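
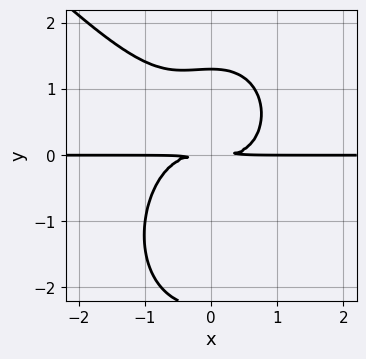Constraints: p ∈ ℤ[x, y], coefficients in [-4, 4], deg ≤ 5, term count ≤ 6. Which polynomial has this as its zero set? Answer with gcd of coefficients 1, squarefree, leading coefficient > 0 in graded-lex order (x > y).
2*x^3*y + x^2*y^2 + y^4 + y^3 - 3*y^2

1. Degree: the shape is more complex than any degree-3 curve, so deg p = 4.
2. From the visible intercepts: every point of the x-axis in the box is on the curve.
3. Solving for integer coefficients yields p as stated.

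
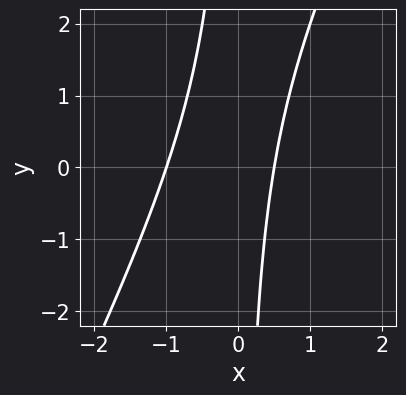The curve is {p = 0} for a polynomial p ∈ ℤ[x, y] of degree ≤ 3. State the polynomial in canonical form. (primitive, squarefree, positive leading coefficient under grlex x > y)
2*x^2 - x*y + x - 1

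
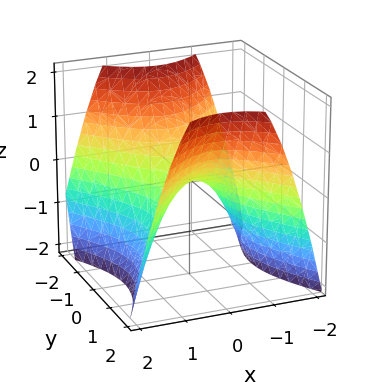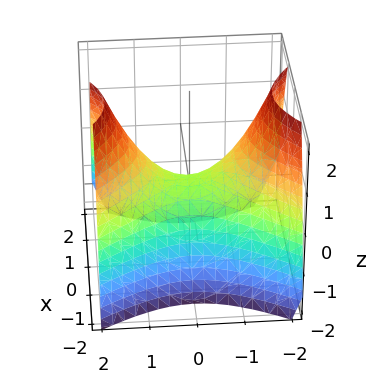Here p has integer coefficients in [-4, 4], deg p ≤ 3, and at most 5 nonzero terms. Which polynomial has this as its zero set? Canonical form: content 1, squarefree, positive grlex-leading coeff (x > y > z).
First, deg p = 2. A saddle surface; a quadric.
Then, symmetries: it's symmetric under x → −x, forcing even powers of x; it's symmetric under y → −y, forcing even powers of y.
Next, checking where it meets the axes: it crosses the x-axis at the gridline x = 0; one z-axis crossing is at z = 0.
Finally, together with the visible shape, these determine p as stated.

3*x^2 - 2*y^2 + 3*z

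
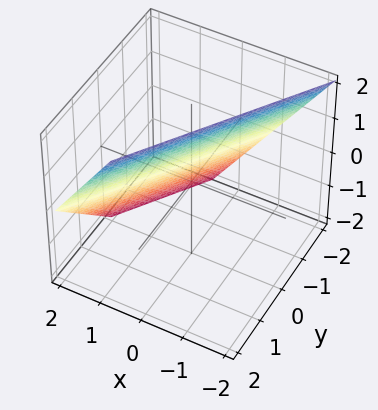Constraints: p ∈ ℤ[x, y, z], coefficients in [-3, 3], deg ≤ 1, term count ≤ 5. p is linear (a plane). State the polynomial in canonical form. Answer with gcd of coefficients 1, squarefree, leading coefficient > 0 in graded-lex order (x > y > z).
3*x - 2*y + 2*z - 2

First, the degree is 1 — every cross-section is a straight line — this is a plane.
Next, from the visible intercepts: it meets the y-axis at y = -1 (among the integer gridlines); one z-axis crossing is at z = 1.
Finally, fitting integer coefficients to these (and the overall shape) gives p.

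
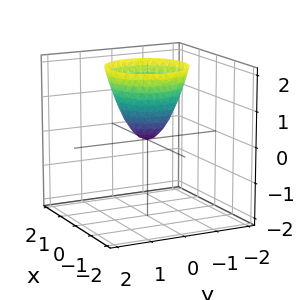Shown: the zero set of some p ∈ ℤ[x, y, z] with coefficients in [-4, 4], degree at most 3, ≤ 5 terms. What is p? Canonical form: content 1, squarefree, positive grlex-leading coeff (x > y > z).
3*x^2 + 3*y^2 - 2*z

(a) The degree is 2 — a paraboloid; a quadric.
(b) By symmetry, the surface is invariant under rotation about z: p = q(x² + y², z).
(c) Against the integer gridlines: it meets the y-axis at y = 0 (among the integer gridlines); one z-axis crossing is at z = 0.
(d) Assembling these constraints gives the stated polynomial.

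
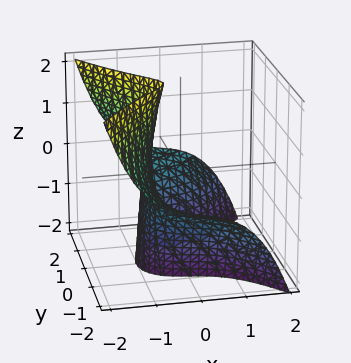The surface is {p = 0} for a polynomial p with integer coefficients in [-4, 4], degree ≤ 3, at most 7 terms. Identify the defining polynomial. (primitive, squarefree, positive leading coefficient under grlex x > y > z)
3*x^3 + 3*y^2*z + 2*x - z + 3

1. deg p = 3. A generic line meets the surface in up to 3 points.
2. Observable constraints: the surface avoids every integer z-axis point in the box; no y-intercept at any integer in the box.
3. Fitting integer coefficients to these (and the overall shape) gives p.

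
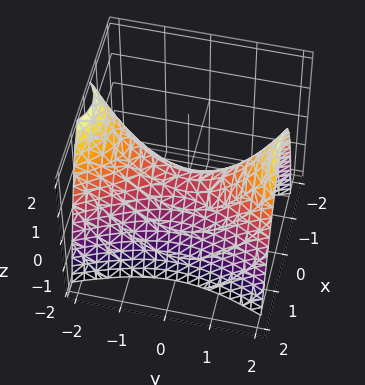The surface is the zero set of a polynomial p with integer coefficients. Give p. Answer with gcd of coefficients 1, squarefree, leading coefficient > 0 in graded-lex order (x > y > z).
3*x^2 - y^2 + 2*z

1. Degree: a hyperbolic paraboloid; a quadric, so deg p = 2.
2. Symmetries: it's symmetric under x → −x, forcing even powers of x; mirror symmetry y ↦ −y ⇒ only even powers of y.
3. Reading off the gridlines: it crosses the z-axis at the gridline z = 0; it meets the y-axis at y = 0 (among the integer gridlines).
4. Solving for integer coefficients yields p as stated.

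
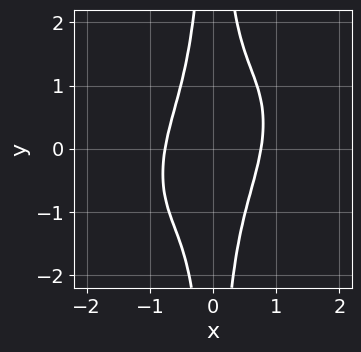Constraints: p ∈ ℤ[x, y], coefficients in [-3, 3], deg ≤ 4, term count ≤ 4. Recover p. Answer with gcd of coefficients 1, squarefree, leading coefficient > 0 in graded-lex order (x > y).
3*x^4 - 2*x^3*y + 2*x^2*y^2 - 1

First, degree: the shape is more complex than any degree-3 curve, so deg p = 4.
Then, checking where it meets the axes: no y-intercept at any integer in the box.
Finally, the integer polynomial consistent with all of this is the stated p.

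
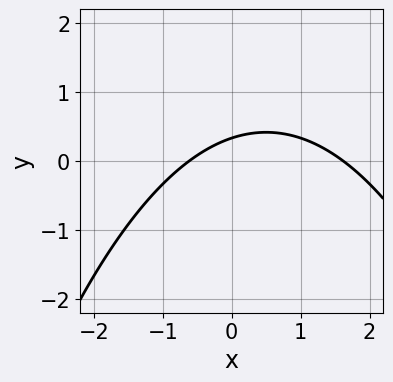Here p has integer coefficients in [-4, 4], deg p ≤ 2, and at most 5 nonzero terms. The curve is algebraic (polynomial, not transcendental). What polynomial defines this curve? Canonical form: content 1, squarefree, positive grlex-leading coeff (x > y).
x^2 - x + 3*y - 1

1. The degree is 2 — the shape is more complex than any degree-1 curve.
2. The integer polynomial consistent with all of this is the stated p.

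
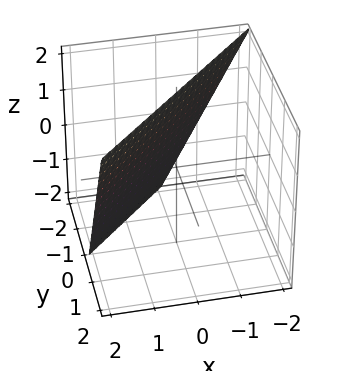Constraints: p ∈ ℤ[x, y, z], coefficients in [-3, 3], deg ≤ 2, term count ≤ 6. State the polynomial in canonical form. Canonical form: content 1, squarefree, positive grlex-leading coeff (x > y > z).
2*x - 2*y + z - 2

1. Degree: the surface is flat (a plane), so deg p = 1.
2. Against the integer gridlines: it crosses the y-axis at the gridline y = -1; one x-axis crossing is at x = 1; it crosses the z-axis at the gridline z = 2.
3. Matching integer coefficients to the picture gives p.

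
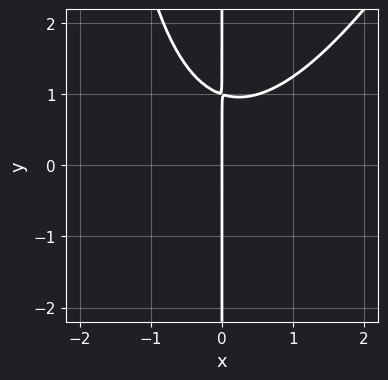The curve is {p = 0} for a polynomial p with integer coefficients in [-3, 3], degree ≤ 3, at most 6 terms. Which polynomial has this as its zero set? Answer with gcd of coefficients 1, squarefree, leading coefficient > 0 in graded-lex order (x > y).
The degree is 3 — the shape is more complex than any degree-2 curve.
Reading off the gridlines: one x-axis crossing is at x = 0; every point of the y-axis in the box is on the curve.
These observations pin down the coefficients.

2*x^3 - x^2*y - 3*x*y + 3*x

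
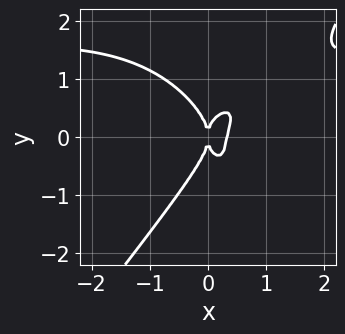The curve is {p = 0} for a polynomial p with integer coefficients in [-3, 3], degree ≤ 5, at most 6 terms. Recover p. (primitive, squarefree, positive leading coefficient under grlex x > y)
2*x^3*y - y^4 - 3*x^3 + x^2

The degree is 4 — no degree-3 curve has this shape.
Checking where it meets the axes: one x-axis crossing is at x = 0; it crosses the y-axis at the gridline y = 0.
These observations pin down the coefficients.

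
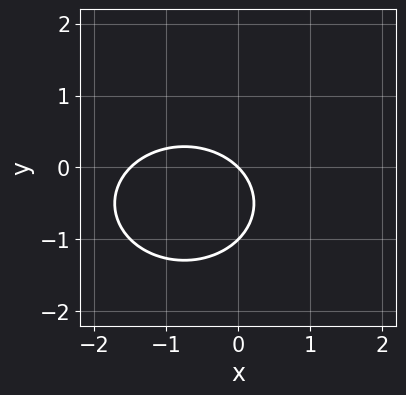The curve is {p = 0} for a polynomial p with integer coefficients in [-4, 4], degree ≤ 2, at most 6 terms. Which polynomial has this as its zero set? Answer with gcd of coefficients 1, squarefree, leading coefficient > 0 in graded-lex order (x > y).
2*x^2 + 3*y^2 + 3*x + 3*y

(a) deg p = 2.
(b) Checking where it meets the axes: among the integer gridlines, it crosses the y-axis at y ∈ {-1, 0}; it crosses the x-axis at the gridline x = 0.
(c) Fitting integer coefficients to these (and the overall shape) gives p.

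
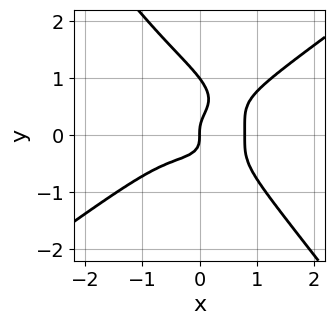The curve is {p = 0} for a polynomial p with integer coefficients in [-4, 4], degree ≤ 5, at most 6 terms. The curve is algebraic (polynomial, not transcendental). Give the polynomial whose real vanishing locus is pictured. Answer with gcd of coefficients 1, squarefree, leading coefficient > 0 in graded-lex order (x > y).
2*x^4 - 3*x*y^3 - 3*y^4 + 3*y^3 - x

First, degree: a generic line meets the curve in up to 4 points, so deg p = 4.
Next, reading off the gridlines: the y-axis gridline crossings are at y ∈ {0, 1}; one x-axis crossing is at x = 0.
Finally, solving for integer coefficients yields p as stated.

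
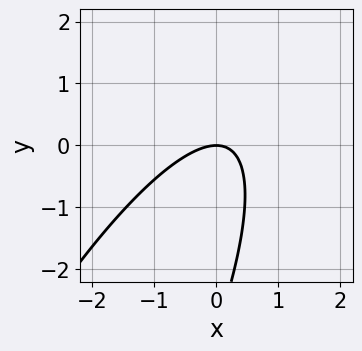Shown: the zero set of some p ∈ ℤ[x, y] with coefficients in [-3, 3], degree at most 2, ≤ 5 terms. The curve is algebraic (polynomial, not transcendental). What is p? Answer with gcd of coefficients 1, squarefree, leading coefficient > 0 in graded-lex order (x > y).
(a) deg p = 2.
(b) From the axis intercepts and sections: one y-axis crossing is at y = 0; it meets the x-axis at x = 0 (among the integer gridlines).
(c) Together with the visible shape, these determine p as stated.

3*x^2 - 3*x*y + y^2 + 3*y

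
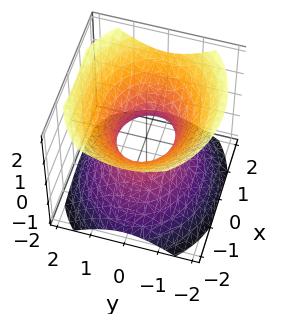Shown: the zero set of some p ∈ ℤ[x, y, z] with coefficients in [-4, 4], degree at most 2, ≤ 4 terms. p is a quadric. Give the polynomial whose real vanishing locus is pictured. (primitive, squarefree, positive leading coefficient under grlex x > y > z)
2*x^2 + 3*y^2 - 3*z^2 - 2

1. deg p = 2. An hourglass — one-sheet hyperboloid; a quadric.
2. Symmetries: mirror symmetry z ↦ −z ⇒ only even powers of z; mirror symmetry y ↦ −y ⇒ only even powers of y; it's symmetric under x → −x, forcing even powers of x.
3. From the axis intercepts and sections: the x-axis gridline crossings are at x ∈ {-1, 1}; it misses every integer gridline on the z-axis.
4. Assembling these constraints gives the stated polynomial.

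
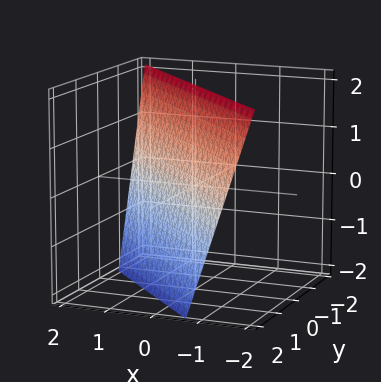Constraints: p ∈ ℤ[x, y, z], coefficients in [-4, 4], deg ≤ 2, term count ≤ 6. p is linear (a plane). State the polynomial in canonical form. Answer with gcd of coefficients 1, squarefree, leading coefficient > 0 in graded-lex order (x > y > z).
3*x + 3*y + z - 2

(a) The degree is 1 — the surface is flat (a plane).
(b) Reading off the gridlines: one z-axis crossing is at z = 2.
(c) The integer polynomial consistent with all of this is the stated p.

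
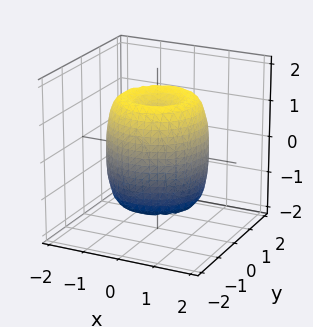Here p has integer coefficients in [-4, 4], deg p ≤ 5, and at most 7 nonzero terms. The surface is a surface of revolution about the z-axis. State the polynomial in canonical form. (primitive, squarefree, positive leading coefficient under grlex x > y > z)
2*x^4 + 4*x^2*y^2 + 2*y^4 - 3*x^2 - 3*y^2 + z^2 - 1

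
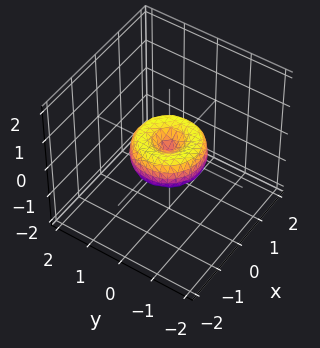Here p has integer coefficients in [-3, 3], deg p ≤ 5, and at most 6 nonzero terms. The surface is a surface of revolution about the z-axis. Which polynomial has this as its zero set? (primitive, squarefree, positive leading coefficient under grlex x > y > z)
x^4 + 2*x^2*y^2 + y^4 - x^2 - y^2 + z^2

1. Degree: the shape is more complex than any degree-3 surface, so deg p = 4.
2. Symmetries: every cross-section ⟂ z is a circle, so x, y appear only via x² + y².
3. Against the integer gridlines: one z-axis crossing is at z = 0; among the integer gridlines, it crosses the y-axis at y ∈ {-1, 0, 1}; a circular section at z = 0 has radius exactly 1.
4. These observations pin down the coefficients. Check: (1, 0, 0) on the x-axis lies on the surface, and p(1, 0, 0) = 0. ✓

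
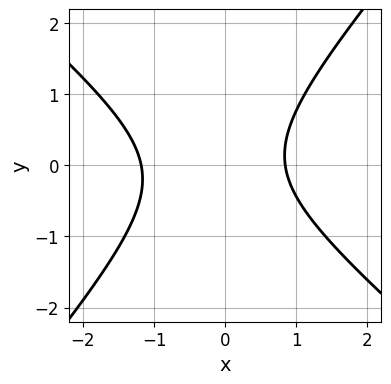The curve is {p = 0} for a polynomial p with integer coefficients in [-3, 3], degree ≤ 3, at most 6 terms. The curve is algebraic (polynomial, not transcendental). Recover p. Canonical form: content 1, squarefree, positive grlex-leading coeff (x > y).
3*x^2 + x*y - 3*y^2 + x - 3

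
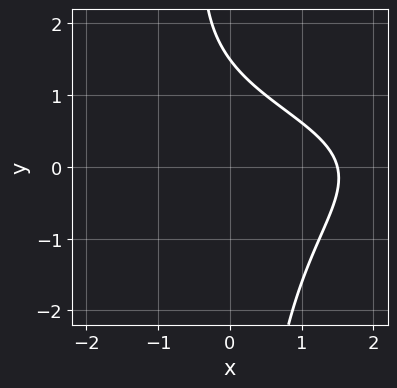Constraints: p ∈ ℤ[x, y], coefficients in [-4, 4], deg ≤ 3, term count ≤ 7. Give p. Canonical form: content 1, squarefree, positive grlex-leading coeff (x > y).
First, deg p = 3.
Finally, putting this together gives p.

x*y^2 - x*y + 2*x + 2*y - 3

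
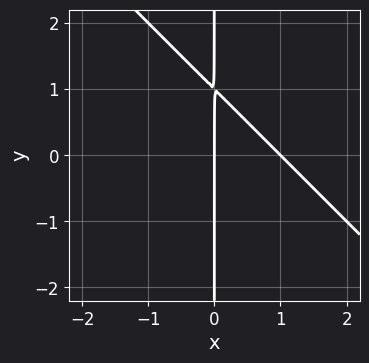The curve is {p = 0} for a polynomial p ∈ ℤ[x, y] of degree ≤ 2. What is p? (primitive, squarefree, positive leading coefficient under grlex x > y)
x^2 + x*y - x

1. deg p = 2. No degree-1 curve has this shape.
2. Checking where it meets the axes: the visible y-axis segment lies entirely on the curve; among the integer gridlines, it crosses the x-axis at x ∈ {0, 1}.
3. The integer polynomial consistent with all of this is the stated p.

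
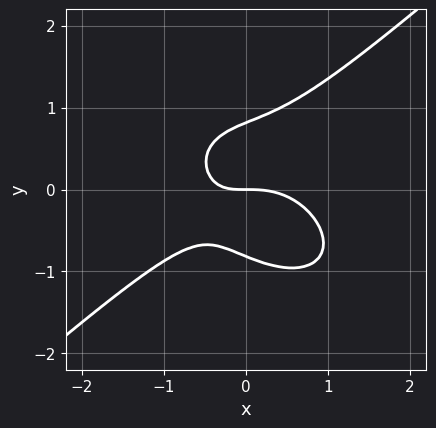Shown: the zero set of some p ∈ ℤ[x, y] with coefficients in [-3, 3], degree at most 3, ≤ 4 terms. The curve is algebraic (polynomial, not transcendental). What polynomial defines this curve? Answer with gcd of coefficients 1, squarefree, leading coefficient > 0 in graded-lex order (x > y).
2*x^3 - 3*y^3 + 2*x*y + 2*y

1. deg p = 3.
2. Observable constraints: one x-axis crossing is at x = 0; it crosses the y-axis at the gridline y = 0.
3. Solving for integer coefficients yields p as stated.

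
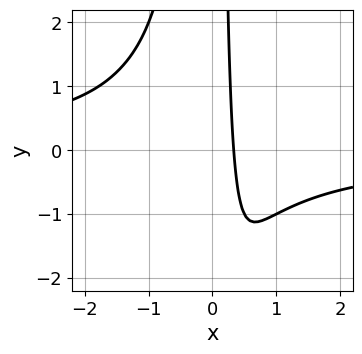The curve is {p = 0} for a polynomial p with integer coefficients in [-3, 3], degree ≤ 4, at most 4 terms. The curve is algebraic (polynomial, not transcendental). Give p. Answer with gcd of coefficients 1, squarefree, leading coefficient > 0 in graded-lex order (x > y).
2*x^2*y + 3*x - 1

Degree: a generic line meets the curve in up to 3 points, so deg p = 3.
Against the integer gridlines: the curve avoids every integer y-axis point in the box.
Assembling these constraints gives the stated polynomial.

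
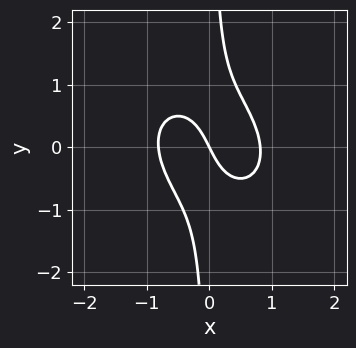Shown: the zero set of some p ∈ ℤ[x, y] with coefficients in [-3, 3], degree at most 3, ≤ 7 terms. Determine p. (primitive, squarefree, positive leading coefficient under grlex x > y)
3*x^3 + 2*x^2*y + 3*x*y^2 - 2*x - y

(a) The degree is 3 — no degree-2 curve has this shape.
(b) From the axis intercepts and sections: one y-axis crossing is at y = 0; it crosses the x-axis at the gridline x = 0.
(c) Putting this together gives p.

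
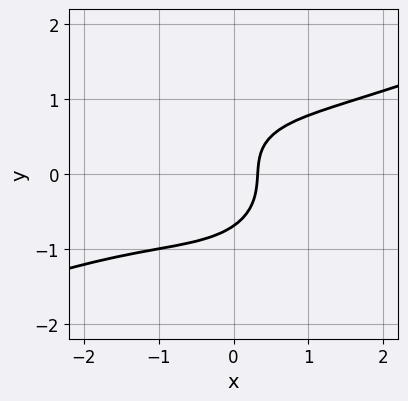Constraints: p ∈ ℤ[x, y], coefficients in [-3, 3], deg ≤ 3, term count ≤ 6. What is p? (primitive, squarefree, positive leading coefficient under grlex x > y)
First, deg p = 3. A generic line meets the curve in up to 3 points.
Finally, the integer polynomial consistent with all of this is the stated p.

x^3 - 2*x^2*y - 3*y^3 + 3*x - 1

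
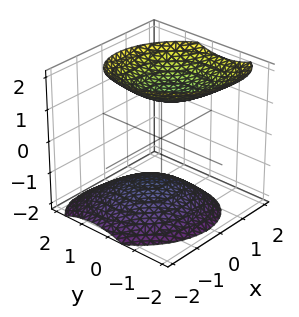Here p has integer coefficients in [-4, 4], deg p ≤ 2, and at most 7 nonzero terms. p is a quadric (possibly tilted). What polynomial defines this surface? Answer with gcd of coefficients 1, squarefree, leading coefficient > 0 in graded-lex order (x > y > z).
(a) I count 2 distinct pieces. They look like related sheets of one shape, so recover p as a whole.
(b) The degree is 2 — a generic line meets the surface in up to 2 points.
(c) From the axis intercepts and sections: no y-intercept at any integer in the box; the surface avoids every integer x-axis point in the box.
(d) Putting this together gives p.

2*x^2 + x*y - x*z + 2*y^2 - 2*z^2 + 3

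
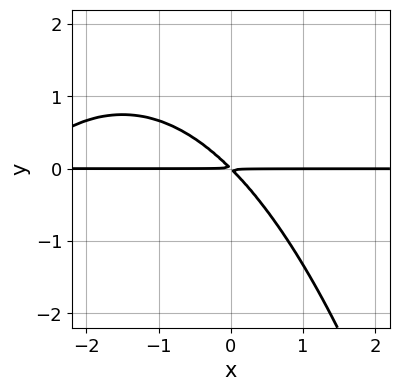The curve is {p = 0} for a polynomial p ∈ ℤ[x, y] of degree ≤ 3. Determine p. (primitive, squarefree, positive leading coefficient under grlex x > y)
x^2*y + 3*x*y + 3*y^2

First, deg p = 3. The shape is more complex than any degree-2 curve.
Next, from the visible intercepts: the visible x-axis segment lies entirely on the curve.
Finally, assembling these constraints gives the stated polynomial.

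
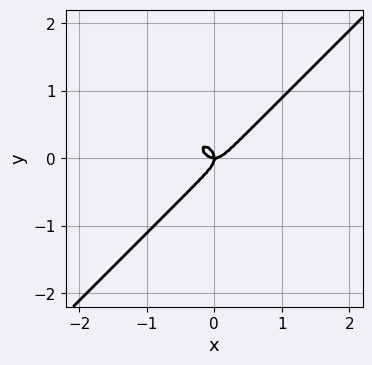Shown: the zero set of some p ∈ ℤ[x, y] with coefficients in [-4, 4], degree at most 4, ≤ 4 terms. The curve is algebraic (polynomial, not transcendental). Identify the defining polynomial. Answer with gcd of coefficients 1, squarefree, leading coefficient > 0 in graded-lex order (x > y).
First, degree: a generic line meets the curve in up to 3 points, so deg p = 3.
Next, from the visible intercepts: it meets the x-axis at x = 0 (among the integer gridlines); it crosses the y-axis at the gridline y = 0.
Finally, together with the visible shape, these determine p as stated.

3*x^3 - 3*y^3 - x*y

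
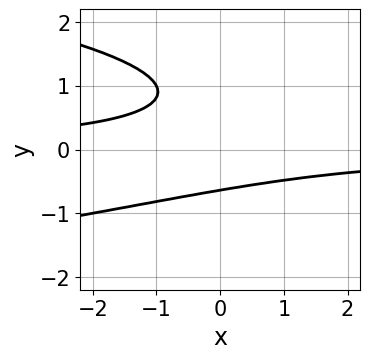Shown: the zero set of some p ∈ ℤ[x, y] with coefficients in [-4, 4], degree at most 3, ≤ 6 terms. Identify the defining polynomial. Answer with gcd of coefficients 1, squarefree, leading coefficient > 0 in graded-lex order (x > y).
3*y^3 + 2*x*y - 3*y^2 + 2

Degree: the shape is more complex than any degree-2 curve, so deg p = 3.
Against the integer gridlines: the curve avoids every integer x-axis point in the box.
These observations pin down the coefficients.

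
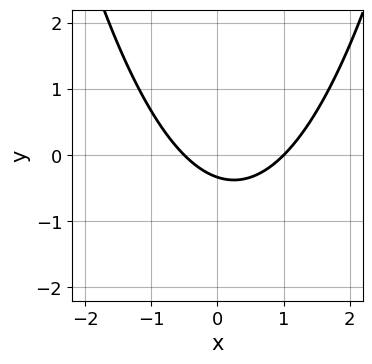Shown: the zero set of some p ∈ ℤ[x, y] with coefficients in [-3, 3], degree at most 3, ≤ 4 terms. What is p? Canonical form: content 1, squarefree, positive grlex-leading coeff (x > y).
The degree is 2 — the shape is more complex than any degree-1 curve.
From the axis intercepts and sections: one x-axis crossing is at x = 1.
Assembling these constraints gives the stated polynomial.

2*x^2 - x - 3*y - 1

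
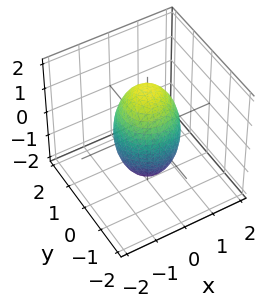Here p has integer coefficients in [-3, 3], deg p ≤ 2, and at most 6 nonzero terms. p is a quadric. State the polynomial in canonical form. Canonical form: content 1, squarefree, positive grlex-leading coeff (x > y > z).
(a) The degree is 2 — bounded and convex; a quadric.
(b) Symmetry: every cross-section ⟂ z is a circle, so x, y appear only via x² + y²; it's symmetric under z → −z, forcing even powers of z.
(c) Reading off the gridlines: a circular section at z = 1 has radius between 0 and 1; the y-axis gridline crossings are at y ∈ {-1, 1}; the x-axis gridline crossings are at x ∈ {-1, 1}.
(d) Together with the visible shape, these determine p as stated.

3*x^2 + 3*y^2 + z^2 - 3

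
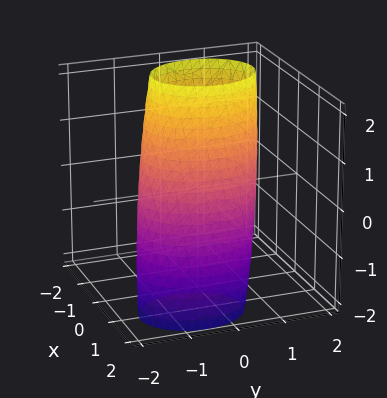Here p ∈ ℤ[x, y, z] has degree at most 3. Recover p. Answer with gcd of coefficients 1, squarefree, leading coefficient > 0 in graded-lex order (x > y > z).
1. The degree is 2 — no degree-1 surface has this shape.
2. From the axis intercepts and sections: the x-axis gridline crossings are at x ∈ {-1, 1}.
3. Assembling these constraints gives the stated polynomial.

3*x^2 + 3*x*z + 2*y^2 - y*z + z^2 - 3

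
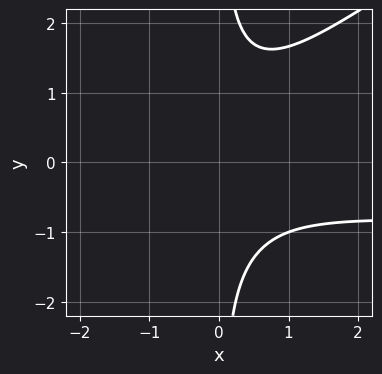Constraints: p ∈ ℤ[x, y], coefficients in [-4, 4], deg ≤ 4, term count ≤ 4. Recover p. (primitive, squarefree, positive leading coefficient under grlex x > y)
2*x^2*y - 3*x*y^2 + 2*x^2 + 3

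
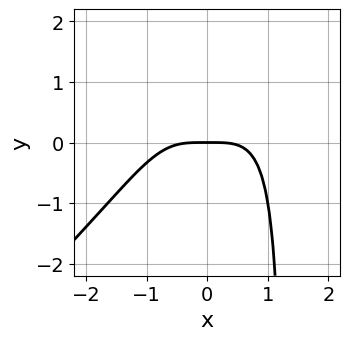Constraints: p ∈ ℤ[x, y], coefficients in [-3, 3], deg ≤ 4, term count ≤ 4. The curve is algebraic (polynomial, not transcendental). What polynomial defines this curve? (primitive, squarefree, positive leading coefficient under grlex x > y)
(a) The degree is 4 — no degree-3 curve has this shape.
(b) Reading off the gridlines: it crosses the y-axis at the gridline y = 0; it crosses the x-axis at the gridline x = 0.
(c) Putting this together gives p.

2*x^4 - 2*x^3*y + x^2*y + 3*y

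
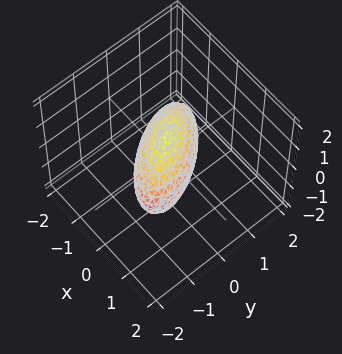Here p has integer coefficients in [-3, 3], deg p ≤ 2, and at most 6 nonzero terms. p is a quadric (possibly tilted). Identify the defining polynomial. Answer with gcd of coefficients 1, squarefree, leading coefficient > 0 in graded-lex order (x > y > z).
3*x^2 + 3*x*y + 2*y^2 + 2*z^2 - 2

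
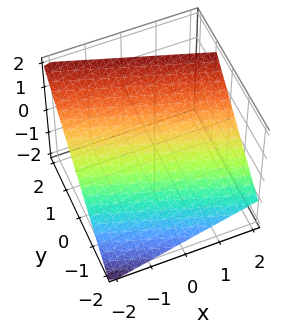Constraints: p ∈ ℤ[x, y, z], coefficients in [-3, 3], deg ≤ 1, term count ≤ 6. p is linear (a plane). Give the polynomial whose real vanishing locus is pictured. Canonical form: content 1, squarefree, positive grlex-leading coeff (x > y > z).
(a) Degree: every cross-section is a straight line — this is a plane, so deg p = 1.
(b) Observable constraints: it meets the x-axis at x = -2 (among the integer gridlines).
(c) Assembling these constraints gives the stated polynomial.

x + 3*y - 3*z + 2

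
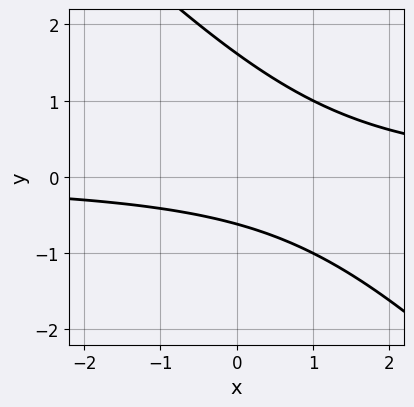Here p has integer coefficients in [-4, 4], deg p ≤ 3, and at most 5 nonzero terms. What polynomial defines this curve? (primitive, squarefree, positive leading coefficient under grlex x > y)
First, the degree is 2 — a generic line meets the curve in up to 2 points.
Then, against the integer gridlines: it misses every integer gridline on the x-axis.
Finally, matching integer coefficients to the picture gives p.

x*y + y^2 - y - 1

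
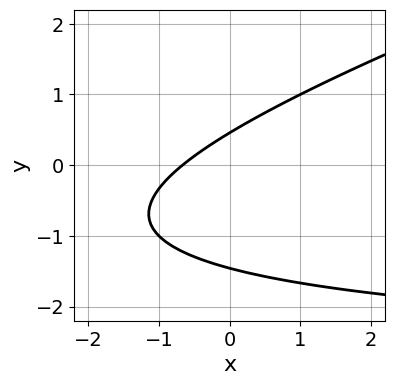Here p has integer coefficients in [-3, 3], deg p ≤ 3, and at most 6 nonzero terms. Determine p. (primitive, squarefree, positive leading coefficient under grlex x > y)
x*y - 3*y^2 + 3*x - 3*y + 2

1. Degree: no degree-1 curve has this shape, so deg p = 2.
2. Solving for integer coefficients yields p as stated.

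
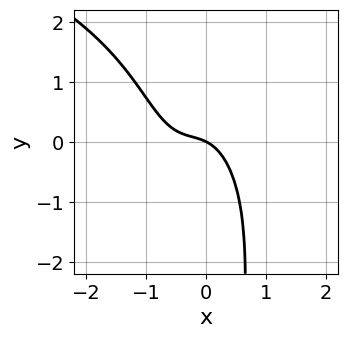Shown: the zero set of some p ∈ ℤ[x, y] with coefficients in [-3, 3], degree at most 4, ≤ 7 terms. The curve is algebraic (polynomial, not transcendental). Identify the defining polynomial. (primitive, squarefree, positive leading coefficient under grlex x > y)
x^2*y^2 + 3*x^3 + 2*x^2 + x + 2*y

(a) The degree is 4 — a generic line meets the curve in up to 4 points.
(b) Observable constraints: it crosses the y-axis at the gridline y = 0; it meets the x-axis at x = 0 (among the integer gridlines).
(c) Together with the visible shape, these determine p as stated.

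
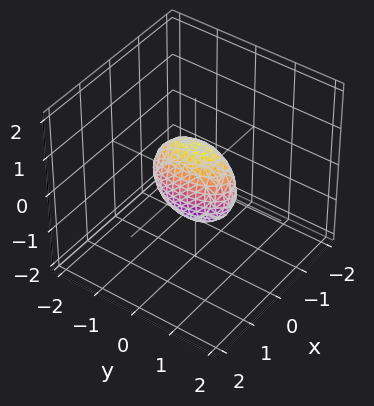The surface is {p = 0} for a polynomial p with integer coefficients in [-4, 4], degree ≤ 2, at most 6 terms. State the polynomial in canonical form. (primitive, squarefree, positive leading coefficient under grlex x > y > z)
3*x^2 + y^2 + z^2 - 1

First, the degree is 2 — bounded and convex; a quadric.
Next, symmetries: mirror symmetry z ↦ −z ⇒ only even powers of z; it's symmetric under y → −y, forcing even powers of y; mirror symmetry x ↦ −x ⇒ only even powers of x.
Next, checking where it meets the axes: the y-axis gridline crossings are at y ∈ {-1, 1}; the z-axis gridline crossings are at z ∈ {-1, 1}.
Finally, fitting integer coefficients to these (and the overall shape) gives p.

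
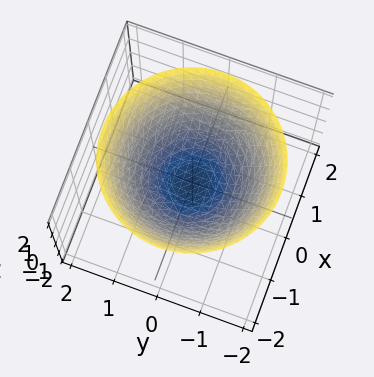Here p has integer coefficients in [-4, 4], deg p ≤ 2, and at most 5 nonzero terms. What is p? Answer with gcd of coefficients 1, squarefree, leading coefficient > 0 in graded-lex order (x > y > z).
2*x^2 + 2*y^2 - 3*z - 1

(a) Degree: the shape is more complex than any degree-1 surface, so deg p = 2.
(b) Symmetry: the surface is invariant under rotation about z: p = q(x² + y², z).
(c) From the axis intercepts and sections: a circular section at z = 0 has radius between 0 and 1.
(d) Solving for integer coefficients yields p as stated.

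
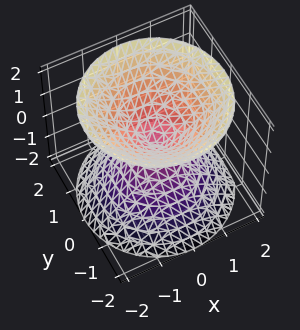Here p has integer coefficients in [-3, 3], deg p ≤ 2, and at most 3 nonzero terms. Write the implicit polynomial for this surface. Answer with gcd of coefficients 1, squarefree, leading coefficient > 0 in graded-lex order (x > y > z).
I count 2 distinct pieces.
The degree is 2 — two nappes meeting at a single point; a quadric.
Symmetries: rotational symmetry about the z-axis ⇒ p depends on x, y only through x² + y²; mirror symmetry z ↦ −z ⇒ only even powers of z.
From the visible intercepts: it crosses the z-axis at the gridline z = 0; it crosses the y-axis at the gridline y = 0; a circular section at z = 1 has radius exactly 1.
Solving for integer coefficients yields p as stated.

x^2 + y^2 - z^2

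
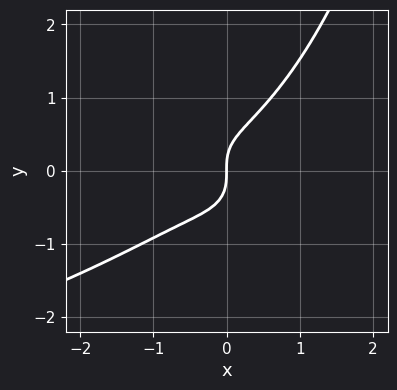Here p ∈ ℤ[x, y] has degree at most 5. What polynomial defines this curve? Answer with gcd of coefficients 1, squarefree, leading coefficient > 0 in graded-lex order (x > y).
2*x^2*y^2 + 3*x^3 - 3*y^3 + x^2 + 2*x

(a) Degree: the shape is more complex than any degree-3 curve, so deg p = 4.
(b) From the visible intercepts: it crosses the y-axis at the gridline y = 0; one x-axis crossing is at x = 0.
(c) The integer polynomial consistent with all of this is the stated p.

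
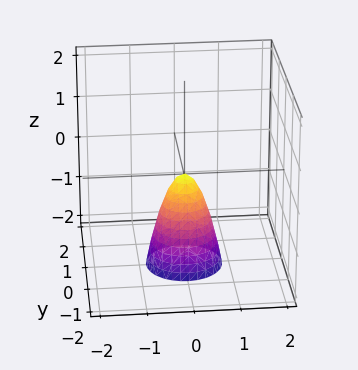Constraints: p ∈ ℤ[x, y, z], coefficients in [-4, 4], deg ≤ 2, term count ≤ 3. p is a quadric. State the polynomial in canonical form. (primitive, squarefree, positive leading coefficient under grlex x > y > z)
(a) Degree: a paraboloid; a quadric, so deg p = 2.
(b) Symmetries: rotational symmetry about the z-axis ⇒ p depends on x, y only through x² + y².
(c) Against the integer gridlines: it crosses the y-axis at the gridline y = 0; a circular section at z = -1 has radius between 0 and 1; it meets the z-axis at z = 0 (among the integer gridlines); it meets the x-axis at x = 0 (among the integer gridlines).
(d) Putting this together gives p.

3*x^2 + 3*y^2 + z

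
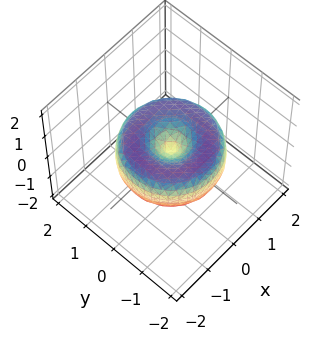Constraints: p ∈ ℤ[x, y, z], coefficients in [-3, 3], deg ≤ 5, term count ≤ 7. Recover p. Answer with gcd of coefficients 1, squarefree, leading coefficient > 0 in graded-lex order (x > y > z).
x^4 + 2*x^2*y^2 + y^4 - 2*x^2 - 2*y^2 + 2*z^2

First, deg p = 4.
Next, symmetries: every cross-section ⟂ z is a circle, so x, y appear only via x² + y².
Next, from the visible intercepts: it crosses the x-axis at the gridline x = 0; a circular section at z = 0 has radius between 1 and 2; it meets the y-axis at y = 0 (among the integer gridlines); it crosses the z-axis at the gridline z = 0.
Finally, the integer polynomial consistent with all of this is the stated p.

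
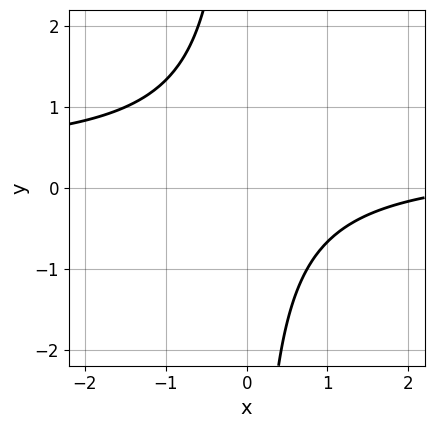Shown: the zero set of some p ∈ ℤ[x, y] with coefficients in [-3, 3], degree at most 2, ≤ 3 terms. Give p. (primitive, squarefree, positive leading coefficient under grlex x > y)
3*x*y - x + 3

deg p = 2. No degree-1 curve has this shape.
Against the integer gridlines: it misses every integer gridline on the x-axis; it misses every integer gridline on the y-axis.
These observations pin down the coefficients.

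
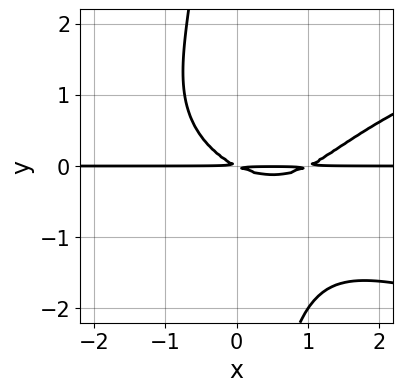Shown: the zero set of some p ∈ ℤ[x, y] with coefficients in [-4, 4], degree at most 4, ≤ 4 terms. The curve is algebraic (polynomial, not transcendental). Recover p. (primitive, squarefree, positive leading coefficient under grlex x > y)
First, the degree is 4 — no degree-3 curve has this shape.
Next, from the axis intercepts and sections: every point of the x-axis in the box is on the curve.
Finally, matching integer coefficients to the picture gives p.

x*y^3 - x^2*y + x*y + 2*y^2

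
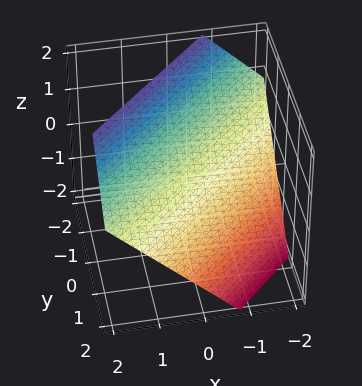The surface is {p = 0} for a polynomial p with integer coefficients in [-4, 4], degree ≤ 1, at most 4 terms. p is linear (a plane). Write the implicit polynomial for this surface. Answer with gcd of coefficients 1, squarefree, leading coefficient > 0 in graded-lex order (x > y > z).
First, the degree is 1 — the surface is flat (a plane).
Finally, the integer polynomial consistent with all of this is the stated p.

3*x - 3*y - 3*z + 2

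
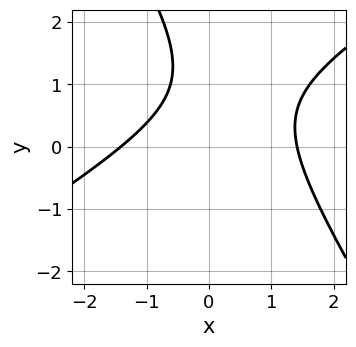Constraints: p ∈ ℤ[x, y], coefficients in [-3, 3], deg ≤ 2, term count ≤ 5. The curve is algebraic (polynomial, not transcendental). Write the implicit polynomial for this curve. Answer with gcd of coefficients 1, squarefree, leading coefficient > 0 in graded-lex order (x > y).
1. Degree: a generic line meets the curve in up to 2 points, so deg p = 2.
2. Against the integer gridlines: no y-intercept at any integer in the box.
3. Assembling these constraints gives the stated polynomial.

x^2 - x*y - y^2 + 2*y - 2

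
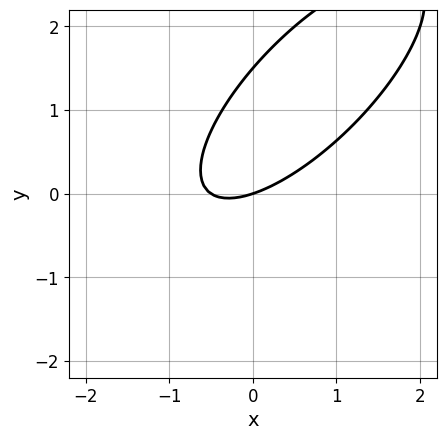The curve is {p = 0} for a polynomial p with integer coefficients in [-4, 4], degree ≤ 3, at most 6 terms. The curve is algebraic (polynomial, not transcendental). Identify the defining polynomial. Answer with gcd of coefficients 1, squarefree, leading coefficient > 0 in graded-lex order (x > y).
1. The degree is 2 — the shape is more complex than any degree-1 curve.
2. From the visible intercepts: it crosses the y-axis at the gridline y = 0; one x-axis crossing is at x = 0.
3. Matching integer coefficients to the picture gives p.

2*x^2 - 3*x*y + 2*y^2 + x - 3*y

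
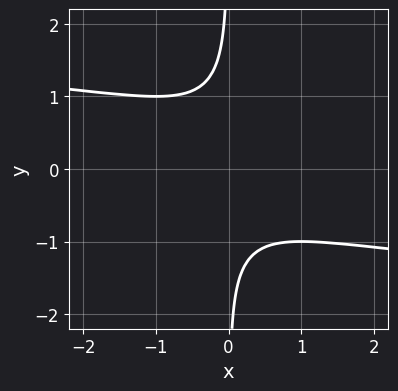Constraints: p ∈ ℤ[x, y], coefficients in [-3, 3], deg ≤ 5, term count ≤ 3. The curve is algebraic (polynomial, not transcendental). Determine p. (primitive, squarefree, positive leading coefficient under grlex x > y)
First, deg p = 4. A generic line meets the curve in up to 4 points.
Then, checking where it meets the axes: the curve avoids every integer y-axis point in the box; it misses every integer gridline on the x-axis.
Finally, these observations pin down the coefficients.

2*x*y^3 + x^2 + 1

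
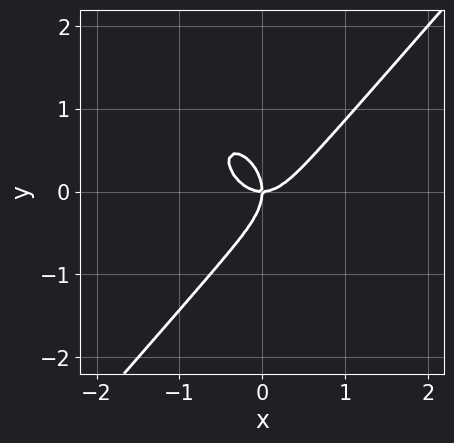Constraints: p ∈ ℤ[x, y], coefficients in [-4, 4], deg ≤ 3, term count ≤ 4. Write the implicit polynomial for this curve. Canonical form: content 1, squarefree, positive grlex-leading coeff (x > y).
3*x^3 - 2*y^3 - 2*x*y

1. The degree is 3 — no degree-2 curve has this shape.
2. Against the integer gridlines: it meets the x-axis at x = 0 (among the integer gridlines); it crosses the y-axis at the gridline y = 0.
3. Assembling these constraints gives the stated polynomial.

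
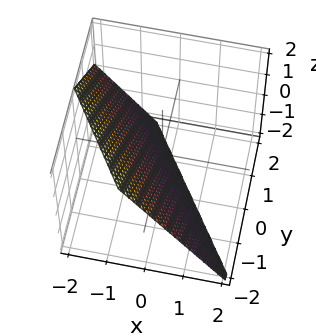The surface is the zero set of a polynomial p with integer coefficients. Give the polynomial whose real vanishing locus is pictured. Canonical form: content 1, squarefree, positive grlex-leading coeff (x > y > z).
3*x + 2*y + 2*z + 2

First, degree: every cross-section is a straight line — this is a plane, so deg p = 1.
Then, from the visible intercepts: it crosses the y-axis at the gridline y = -1; it meets the z-axis at z = -1 (among the integer gridlines).
Finally, matching integer coefficients to the picture gives p.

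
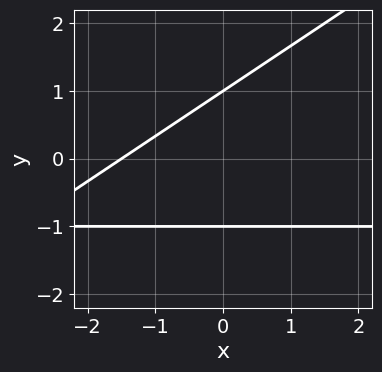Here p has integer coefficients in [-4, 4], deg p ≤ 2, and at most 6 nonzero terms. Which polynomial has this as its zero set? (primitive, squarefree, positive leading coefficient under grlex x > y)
2*x*y - 3*y^2 + 2*x + 3

1. Degree: no degree-1 curve has this shape, so deg p = 2.
2. From the visible intercepts: the y-axis gridline crossings are at y ∈ {-1, 1}.
3. Solving for integer coefficients yields p as stated.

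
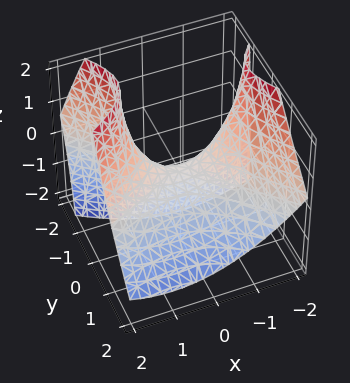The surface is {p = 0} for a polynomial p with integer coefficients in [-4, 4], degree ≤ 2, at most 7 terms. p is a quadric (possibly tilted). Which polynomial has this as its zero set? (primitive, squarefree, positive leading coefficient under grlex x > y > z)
x^2 - x*y - 2*y^2 - 2*y*z - 2*z

(a) The degree is 2 — the shape is more complex than any degree-1 surface.
(b) From the visible intercepts: one x-axis crossing is at x = 0; it crosses the z-axis at the gridline z = 0; one y-axis crossing is at y = 0.
(c) Fitting integer coefficients to these (and the overall shape) gives p.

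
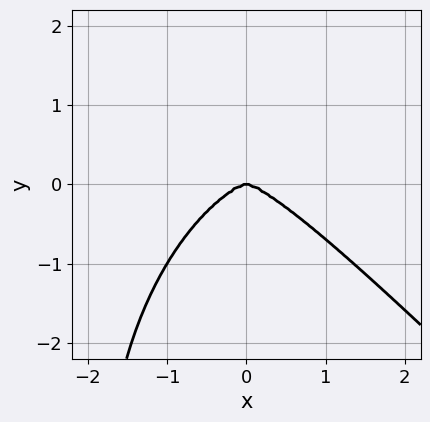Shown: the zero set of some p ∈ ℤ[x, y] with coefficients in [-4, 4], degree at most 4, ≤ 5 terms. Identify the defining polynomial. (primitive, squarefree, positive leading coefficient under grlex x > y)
First, degree: no degree-3 curve has this shape, so deg p = 4.
Next, from the axis intercepts and sections: one y-axis crossing is at y = 0; it crosses the x-axis at the gridline x = 0.
Finally, together with the visible shape, these determine p as stated.

x^4 + x*y^3 + 2*y^3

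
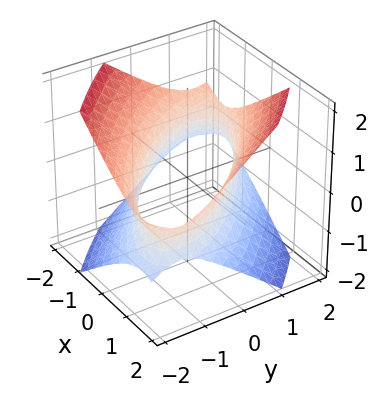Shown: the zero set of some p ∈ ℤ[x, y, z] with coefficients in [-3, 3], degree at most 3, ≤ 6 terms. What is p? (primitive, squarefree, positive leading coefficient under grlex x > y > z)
deg p = 2. No degree-1 surface has this shape.
From the axis intercepts and sections: the surface avoids every integer z-axis point in the box.
Putting this together gives p.

2*x^2 + 3*x*y + 2*y^2 - 3*z^2 - 3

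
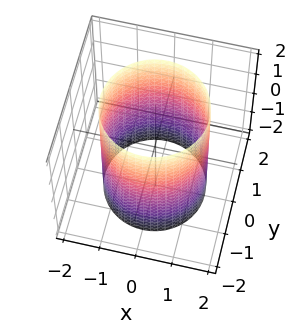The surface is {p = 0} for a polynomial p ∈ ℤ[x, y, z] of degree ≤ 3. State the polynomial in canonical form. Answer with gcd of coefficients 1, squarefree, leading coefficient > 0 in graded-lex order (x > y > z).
x^2 + y^2 - 2

(a) Degree: constant cross-section along one axis; a quadric, so deg p = 2.
(b) Symmetries: the z ↦ −z reflection is a symmetry, so z appears only in even powers; every cross-section ⟂ z is a circle, so x, y appear only via x² + y².
(c) From the axis intercepts and sections: the surface avoids every integer z-axis point in the box; a circular section at z = -1 has radius between 1 and 2.
(d) Assembling these constraints gives the stated polynomial.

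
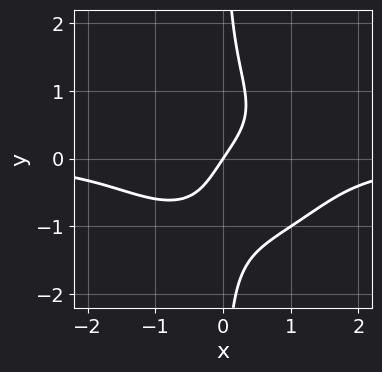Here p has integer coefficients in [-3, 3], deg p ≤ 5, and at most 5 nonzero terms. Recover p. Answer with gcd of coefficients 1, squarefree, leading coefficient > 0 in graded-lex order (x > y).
2*x^3*y + 3*x*y^3 + 3*x - 2*y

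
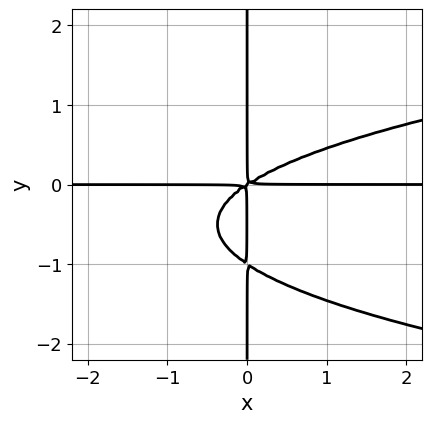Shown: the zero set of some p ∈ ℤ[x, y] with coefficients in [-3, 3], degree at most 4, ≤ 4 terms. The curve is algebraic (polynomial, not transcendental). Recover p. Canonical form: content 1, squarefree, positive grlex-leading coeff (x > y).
1. deg p = 4. No degree-3 curve has this shape.
2. Checking where it meets the axes: the visible y-axis segment lies entirely on the curve; every point of the x-axis in the box is on the curve.
3. Together with the visible shape, these determine p as stated.

3*x*y^3 - 2*x^2*y + 3*x*y^2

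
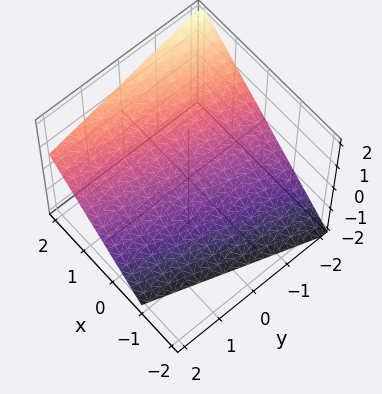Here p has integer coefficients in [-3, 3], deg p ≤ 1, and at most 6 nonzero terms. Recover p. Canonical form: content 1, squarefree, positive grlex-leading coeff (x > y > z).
The degree is 1 — the surface is flat (a plane).
From the visible intercepts: it crosses the y-axis at the gridline y = -2.
These observations pin down the coefficients.

3*x - y - 3*z - 2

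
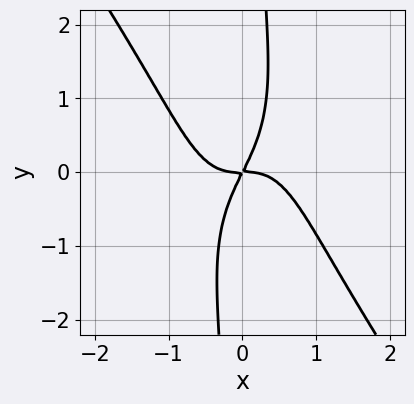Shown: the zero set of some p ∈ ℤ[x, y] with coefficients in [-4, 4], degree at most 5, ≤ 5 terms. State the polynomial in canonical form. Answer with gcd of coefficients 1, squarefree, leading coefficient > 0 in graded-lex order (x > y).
3*x^4 + x*y^3 + 2*x*y - y^2

(a) deg p = 4. The shape is more complex than any degree-3 curve.
(b) From the axis intercepts and sections: one y-axis crossing is at y = 0; it meets the x-axis at x = 0 (among the integer gridlines).
(c) Matching integer coefficients to the picture gives p.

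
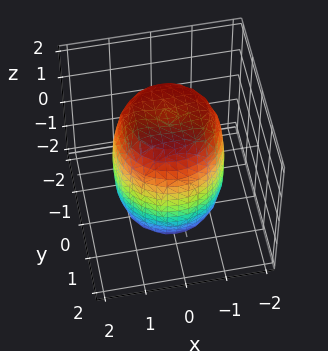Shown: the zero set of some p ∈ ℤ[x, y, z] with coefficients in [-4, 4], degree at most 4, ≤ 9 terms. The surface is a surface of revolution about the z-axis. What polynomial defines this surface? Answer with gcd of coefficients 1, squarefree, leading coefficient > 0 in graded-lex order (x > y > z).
1. deg p = 4. A generic line meets the surface in up to 4 points.
2. By symmetry, the z-axis is an axis of rotation, so x and y enter only as x² + y².
3. Against the integer gridlines: a circular section at z = 0 has radius between 1 and 2.
4. Fitting integer coefficients to these (and the overall shape) gives p.

2*x^4 + 4*x^2*y^2 + 2*y^4 - 2*x^2 - 2*y^2 + z^2 - 3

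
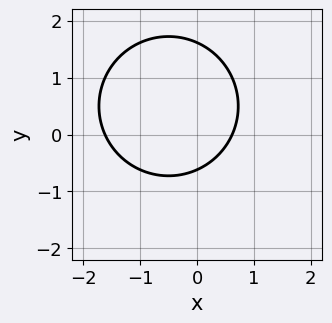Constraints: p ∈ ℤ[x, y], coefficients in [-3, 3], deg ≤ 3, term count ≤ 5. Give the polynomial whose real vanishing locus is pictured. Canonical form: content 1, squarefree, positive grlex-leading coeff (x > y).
1. The degree is 2 — no degree-1 curve has this shape.
2. Putting this together gives p.

x^2 + y^2 + x - y - 1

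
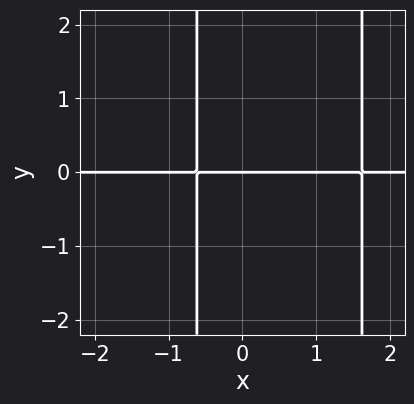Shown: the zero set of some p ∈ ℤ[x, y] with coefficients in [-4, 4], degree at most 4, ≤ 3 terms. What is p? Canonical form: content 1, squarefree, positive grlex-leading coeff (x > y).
x^2*y - x*y - y

(a) deg p = 3. No degree-2 curve has this shape.
(b) From the axis intercepts and sections: it crosses the y-axis at the gridline y = 0; every point of the x-axis in the box is on the curve.
(c) The integer polynomial consistent with all of this is the stated p.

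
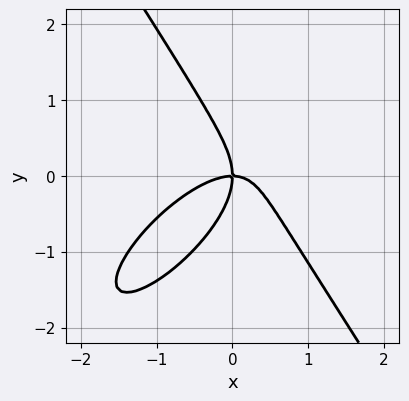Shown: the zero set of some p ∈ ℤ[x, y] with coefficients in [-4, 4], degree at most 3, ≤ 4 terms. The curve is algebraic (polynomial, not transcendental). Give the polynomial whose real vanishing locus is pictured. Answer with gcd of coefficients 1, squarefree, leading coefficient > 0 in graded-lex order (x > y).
Degree: the shape is more complex than any degree-2 curve, so deg p = 3.
Reading off the gridlines: one x-axis crossing is at x = 0; it crosses the y-axis at the gridline y = 0.
The integer polynomial consistent with all of this is the stated p.

3*x^3 - 3*x^2*y + 2*y^3 + 3*x*y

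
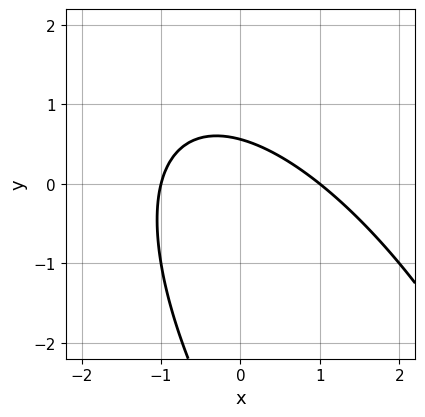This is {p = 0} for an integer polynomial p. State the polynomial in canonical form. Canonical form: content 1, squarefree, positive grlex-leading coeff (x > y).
2*x^2 + 2*x*y + y^2 + 3*y - 2

1. The degree is 2 — a generic line meets the curve in up to 2 points.
2. Observable constraints: the x-axis gridline crossings are at x ∈ {-1, 1}.
3. These observations pin down the coefficients.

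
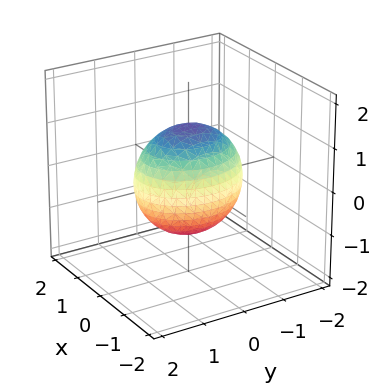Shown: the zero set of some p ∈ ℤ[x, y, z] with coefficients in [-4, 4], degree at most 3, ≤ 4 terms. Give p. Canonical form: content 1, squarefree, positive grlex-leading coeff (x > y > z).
3*x^2 + 2*y^2 + 2*z^2 - 3

(a) Degree: bounded and convex; a quadric, so deg p = 2.
(b) Symmetries: it's symmetric under z → −z, forcing even powers of z; the x ↦ −x reflection is a symmetry, so x appears only in even powers; the y ↦ −y reflection is a symmetry, so y appears only in even powers.
(c) From the axis intercepts and sections: the x-axis gridline crossings are at x ∈ {-1, 1}.
(d) Assembling these constraints gives the stated polynomial.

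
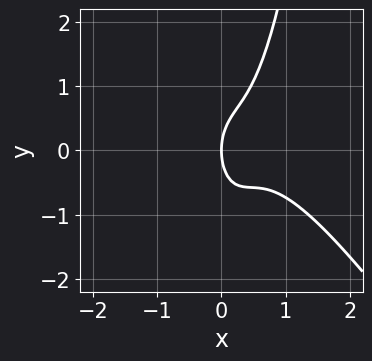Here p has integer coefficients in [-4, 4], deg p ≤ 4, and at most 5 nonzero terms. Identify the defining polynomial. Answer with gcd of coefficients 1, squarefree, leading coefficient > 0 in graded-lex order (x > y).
Degree: a generic line meets the curve in up to 3 points, so deg p = 3.
Checking where it meets the axes: one y-axis crossing is at y = 0; it meets the x-axis at x = 0 (among the integer gridlines).
These observations pin down the coefficients.

3*x^3 + 2*x^2*y - 3*x^2 - y^2 + 2*x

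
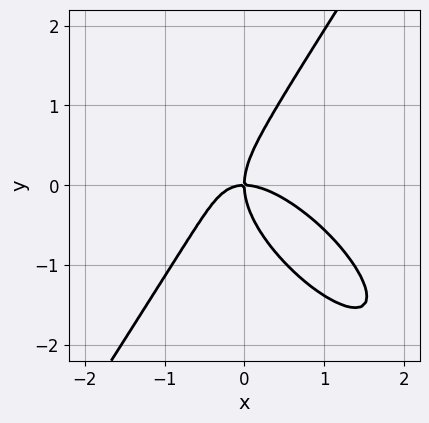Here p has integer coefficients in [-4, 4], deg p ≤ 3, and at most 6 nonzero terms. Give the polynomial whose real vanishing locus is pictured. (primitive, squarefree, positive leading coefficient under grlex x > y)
3*x^3 + 3*x^2*y - 2*y^3 + 3*x*y

The degree is 3 — the shape is more complex than any degree-2 curve.
Against the integer gridlines: it crosses the y-axis at the gridline y = 0; one x-axis crossing is at x = 0.
Matching integer coefficients to the picture gives p.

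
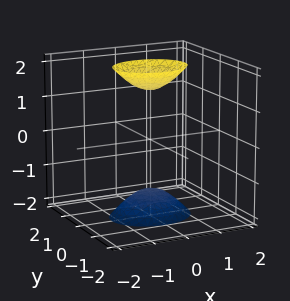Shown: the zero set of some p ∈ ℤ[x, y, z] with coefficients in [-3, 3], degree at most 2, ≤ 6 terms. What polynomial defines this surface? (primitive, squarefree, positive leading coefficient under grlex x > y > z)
There are 2 components. They look like related sheets of one shape, so recover p as a whole.
The degree is 2 — two separate bowl-shaped sheets opening away from each other; a quadric.
Symmetries: it's symmetric under x → −x, forcing even powers of x; it's symmetric under z → −z, forcing even powers of z; mirror symmetry y ↦ −y ⇒ only even powers of y.
Reading off the gridlines: the surface avoids every integer y-axis point in the box; the surface avoids every integer x-axis point in the box.
Solving for integer coefficients yields p as stated.

2*x^2 + 3*y^2 - z^2 + 2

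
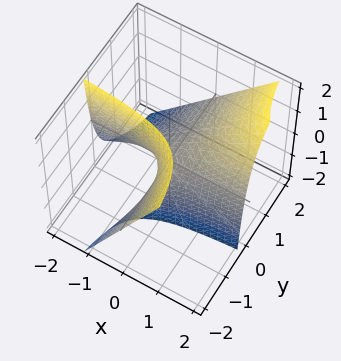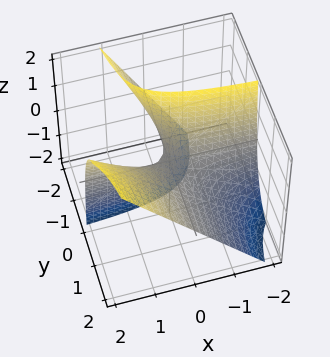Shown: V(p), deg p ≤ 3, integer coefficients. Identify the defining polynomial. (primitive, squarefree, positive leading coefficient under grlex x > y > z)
1. deg p = 2.
2. Observable constraints: it meets the z-axis at z = 0 (among the integer gridlines); the visible x-axis segment lies entirely on the surface; the visible y-axis segment lies entirely on the surface.
3. Putting this together gives p.

3*x*y - 2*y*z - z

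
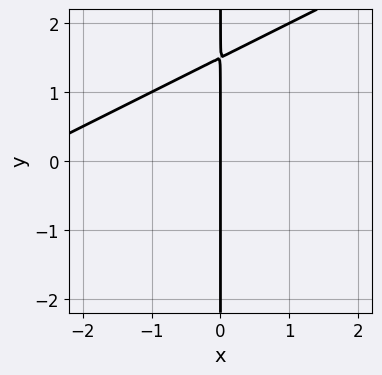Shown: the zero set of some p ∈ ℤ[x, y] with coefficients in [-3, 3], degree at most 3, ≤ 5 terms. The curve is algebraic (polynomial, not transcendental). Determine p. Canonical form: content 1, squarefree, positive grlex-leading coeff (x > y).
x^2 - 2*x*y + 3*x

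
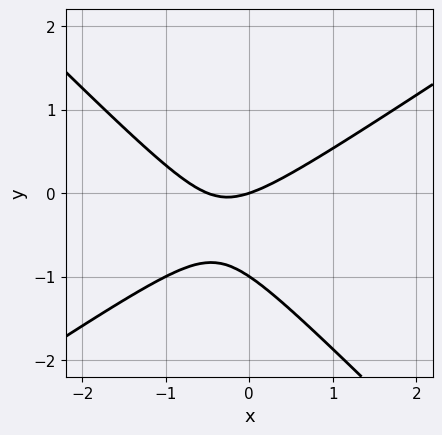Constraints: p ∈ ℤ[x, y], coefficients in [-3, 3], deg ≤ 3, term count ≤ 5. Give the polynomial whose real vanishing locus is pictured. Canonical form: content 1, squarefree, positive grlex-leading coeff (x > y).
2*x^2 - x*y - 3*y^2 + x - 3*y

First, deg p = 2. The shape is more complex than any degree-1 curve.
Then, observable constraints: it crosses the x-axis at the gridline x = 0; among the integer gridlines, it crosses the y-axis at y ∈ {-1, 0}.
Finally, assembling these constraints gives the stated polynomial.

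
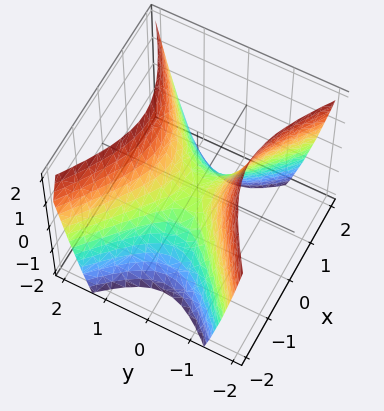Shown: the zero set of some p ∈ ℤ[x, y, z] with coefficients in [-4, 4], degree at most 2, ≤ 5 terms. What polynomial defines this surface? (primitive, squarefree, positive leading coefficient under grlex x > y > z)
2*x^2 - 3*y^2 + 2*z

First, the degree is 2 — a saddle surface; a quadric.
Next, symmetries: it's symmetric under x → −x, forcing even powers of x; the y ↦ −y reflection is a symmetry, so y appears only in even powers.
Then, checking where it meets the axes: it crosses the z-axis at the gridline z = 0; one y-axis crossing is at y = 0.
Finally, fitting integer coefficients to these (and the overall shape) gives p.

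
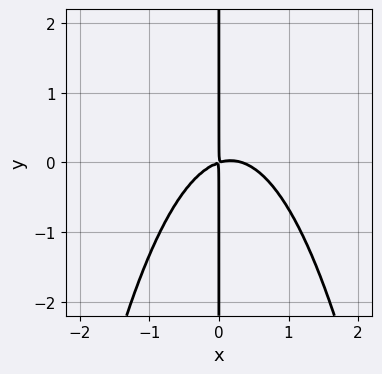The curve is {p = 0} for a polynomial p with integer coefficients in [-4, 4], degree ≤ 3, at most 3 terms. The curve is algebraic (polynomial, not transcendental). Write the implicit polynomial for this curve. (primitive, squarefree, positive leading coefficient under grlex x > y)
3*x^3 - x^2 + 3*x*y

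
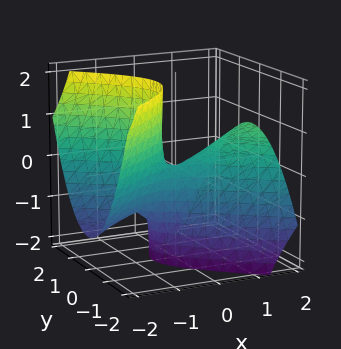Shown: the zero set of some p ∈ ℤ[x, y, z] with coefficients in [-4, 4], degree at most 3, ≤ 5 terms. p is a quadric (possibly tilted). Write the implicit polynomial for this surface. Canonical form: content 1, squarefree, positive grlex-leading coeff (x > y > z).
x^2 - 2*x*z - 2*y^2 - z

The degree is 2 — the shape is more complex than any degree-1 surface.
From the visible intercepts: it meets the y-axis at y = 0 (among the integer gridlines); one x-axis crossing is at x = 0; one z-axis crossing is at z = 0.
Fitting integer coefficients to these (and the overall shape) gives p.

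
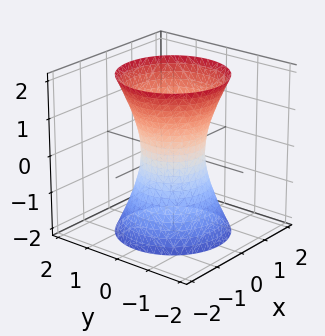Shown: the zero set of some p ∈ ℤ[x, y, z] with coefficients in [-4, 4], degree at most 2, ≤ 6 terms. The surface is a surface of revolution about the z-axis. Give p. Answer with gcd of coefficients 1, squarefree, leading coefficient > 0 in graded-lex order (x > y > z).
3*x^2 + 3*y^2 - z^2 - 2

deg p = 2.
Symmetries: rotational symmetry about the z-axis ⇒ p depends on x, y only through x² + y².
Against the integer gridlines: the surface avoids every integer z-axis point in the box; a circular section at z = -1 has radius exactly 1.
Matching integer coefficients to the picture gives p.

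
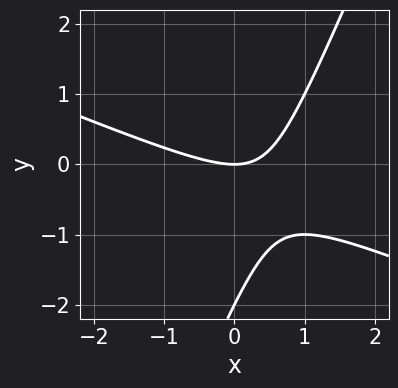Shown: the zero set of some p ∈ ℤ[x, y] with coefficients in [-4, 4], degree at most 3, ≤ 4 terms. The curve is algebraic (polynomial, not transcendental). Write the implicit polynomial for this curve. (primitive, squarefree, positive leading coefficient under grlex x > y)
The degree is 2 — a generic line meets the curve in up to 2 points.
From the visible intercepts: one x-axis crossing is at x = 0; among the integer gridlines, it crosses the y-axis at y ∈ {-2, 0}.
These observations pin down the coefficients.

x^2 + 2*x*y - y^2 - 2*y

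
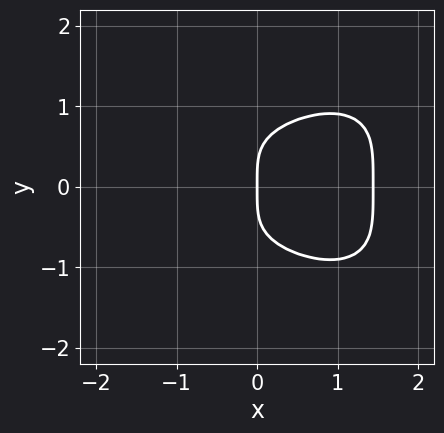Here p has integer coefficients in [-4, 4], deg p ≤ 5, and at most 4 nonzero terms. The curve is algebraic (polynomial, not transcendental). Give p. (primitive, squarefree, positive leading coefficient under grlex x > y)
1. deg p = 4.
2. Symmetries: mirror symmetry y ↦ −y ⇒ only even powers of y.
3. Checking where it meets the axes: one x-axis crossing is at x = 0; it crosses the y-axis at the gridline y = 0.
4. Putting this together gives p.

x^4 + 3*y^4 - 3*x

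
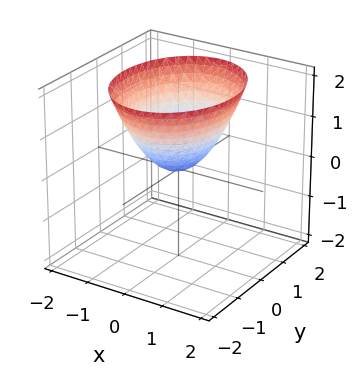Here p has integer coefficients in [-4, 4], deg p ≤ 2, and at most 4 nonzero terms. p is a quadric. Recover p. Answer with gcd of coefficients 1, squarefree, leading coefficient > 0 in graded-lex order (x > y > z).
First, the degree is 2 — a paraboloid; a quadric.
Next, symmetries: the x ↦ −x reflection is a symmetry, so x appears only in even powers; it's symmetric under y → −y, forcing even powers of y.
Next, observable constraints: it crosses the y-axis at the gridline y = 0; it meets the x-axis at x = 0 (among the integer gridlines); it meets the z-axis at z = 0 (among the integer gridlines).
Finally, putting this together gives p.

3*x^2 + 2*y^2 - 3*z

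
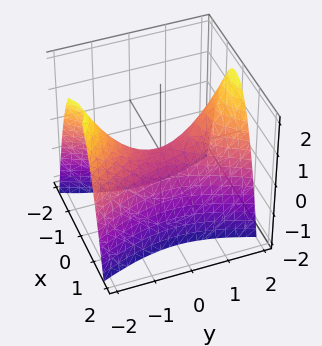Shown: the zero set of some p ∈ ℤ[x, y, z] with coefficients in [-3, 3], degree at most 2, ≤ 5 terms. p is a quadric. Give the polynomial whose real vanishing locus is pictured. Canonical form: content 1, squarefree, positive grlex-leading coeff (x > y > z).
3*x^2 - y^2 + 2*z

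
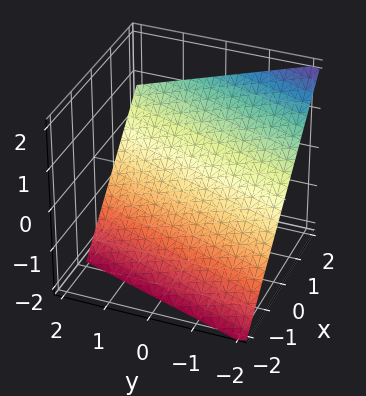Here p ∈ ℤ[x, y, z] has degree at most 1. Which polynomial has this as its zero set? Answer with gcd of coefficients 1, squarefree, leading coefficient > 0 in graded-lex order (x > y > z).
3*x - y - 3*z - 2

1. deg p = 1. The surface is flat (a plane).
2. From the visible intercepts: it meets the y-axis at y = -2 (among the integer gridlines).
3. Putting this together gives p.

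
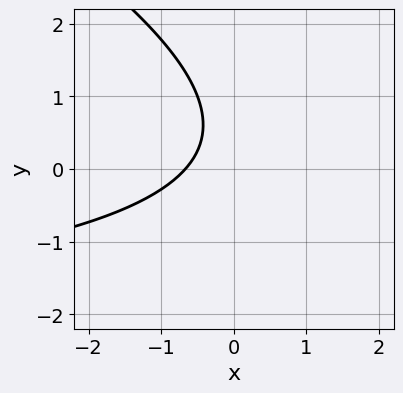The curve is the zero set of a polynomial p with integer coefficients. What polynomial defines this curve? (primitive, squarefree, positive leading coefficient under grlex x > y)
x*y + 2*y^2 + 3*x - 2*y + 2

First, the degree is 2 — no degree-1 curve has this shape.
Then, from the axis intercepts and sections: it misses every integer gridline on the y-axis.
Finally, assembling these constraints gives the stated polynomial.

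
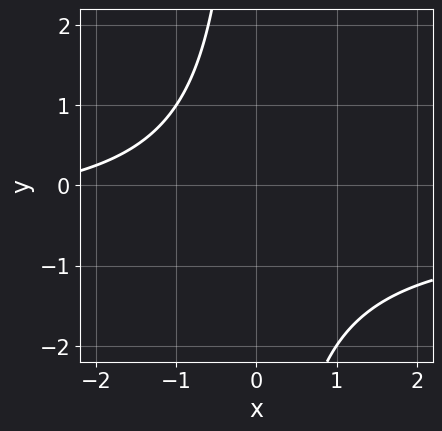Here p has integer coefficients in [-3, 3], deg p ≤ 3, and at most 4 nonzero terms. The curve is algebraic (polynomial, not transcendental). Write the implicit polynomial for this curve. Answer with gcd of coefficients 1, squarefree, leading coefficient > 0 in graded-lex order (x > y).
1. Degree: a generic line meets the curve in up to 2 points, so deg p = 2.
2. Checking where it meets the axes: no x-intercept at any integer in the box; no y-intercept at any integer in the box.
3. Together with the visible shape, these determine p as stated.

2*x*y + x + 3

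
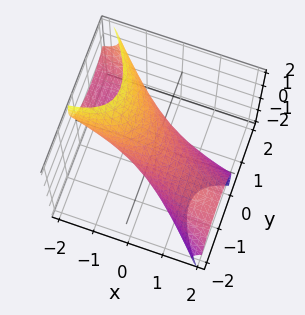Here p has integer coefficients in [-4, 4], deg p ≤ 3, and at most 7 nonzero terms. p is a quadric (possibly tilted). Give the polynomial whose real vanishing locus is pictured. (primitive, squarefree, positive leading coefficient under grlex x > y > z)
x^2 + 3*x*y + 3*x*z + 3*y^2 + 2*z^2 - 2

1. deg p = 2. No degree-1 surface has this shape.
2. From the visible intercepts: among the integer gridlines, it crosses the z-axis at z ∈ {-1, 1}.
3. Solving for integer coefficients yields p as stated.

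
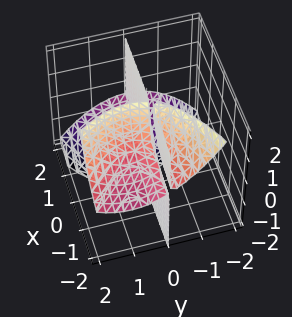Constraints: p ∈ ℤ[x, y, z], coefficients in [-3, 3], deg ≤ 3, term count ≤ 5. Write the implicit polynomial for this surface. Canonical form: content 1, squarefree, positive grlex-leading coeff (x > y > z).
x*y^2 + 3*x*y*z + 2*y^3 - 2*y^2 + 2*y

(a) The picture has 3 separate pieces.
(b) Degree: no degree-2 surface has this shape, so deg p = 3.
(c) Observable constraints: every point of the z-axis in the box is on the surface; it crosses the y-axis at the gridline y = 0; every point of the x-axis in the box is on the surface.
(d) These observations pin down the coefficients.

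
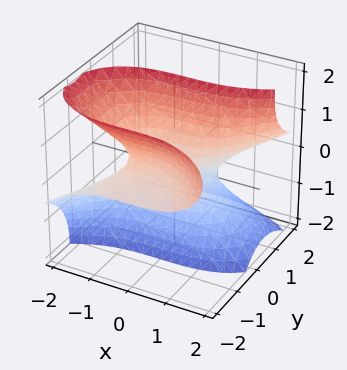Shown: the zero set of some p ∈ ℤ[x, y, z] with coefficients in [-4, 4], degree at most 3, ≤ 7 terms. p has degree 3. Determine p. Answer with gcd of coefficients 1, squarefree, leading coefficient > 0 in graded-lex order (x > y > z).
First, the degree is 3 — the shape is more complex than any degree-2 surface.
Next, from the visible intercepts: one z-axis crossing is at z = 0; it crosses the x-axis at the gridline x = 0; it meets the y-axis at y = 0 (among the integer gridlines).
Finally, the integer polynomial consistent with all of this is the stated p.

x^3 - 3*y^2*z - 2*y*z^2 + z^3 - y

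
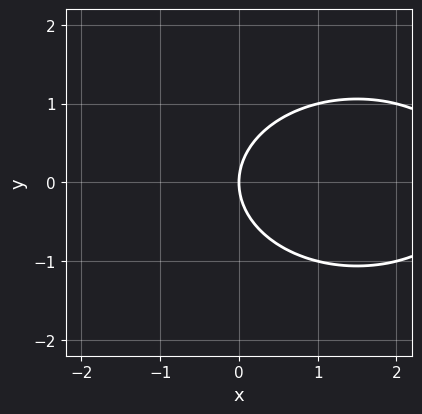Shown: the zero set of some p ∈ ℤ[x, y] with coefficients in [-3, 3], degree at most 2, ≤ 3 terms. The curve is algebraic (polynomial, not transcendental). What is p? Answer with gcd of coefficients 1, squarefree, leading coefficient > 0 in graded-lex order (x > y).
x^2 + 2*y^2 - 3*x

1. The degree is 2 — the shape is more complex than any degree-1 curve.
2. Symmetries: the y ↦ −y reflection is a symmetry, so y appears only in even powers.
3. From the visible intercepts: one y-axis crossing is at y = 0; it meets the x-axis at x = 0 (among the integer gridlines).
4. Matching integer coefficients to the picture gives p.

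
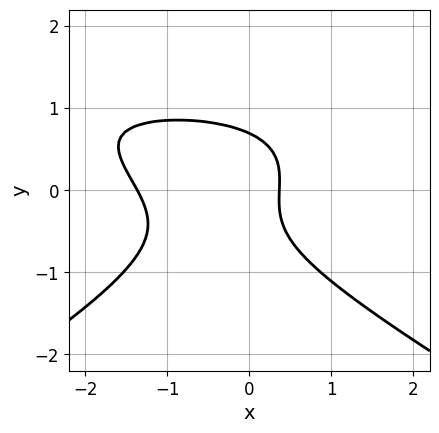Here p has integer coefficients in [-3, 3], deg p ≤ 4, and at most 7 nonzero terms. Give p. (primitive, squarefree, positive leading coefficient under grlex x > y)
deg p = 3. A generic line meets the curve in up to 3 points.
Matching integer coefficients to the picture gives p.

x^2*y - 3*y^3 - 2*x^2 - 2*x + 1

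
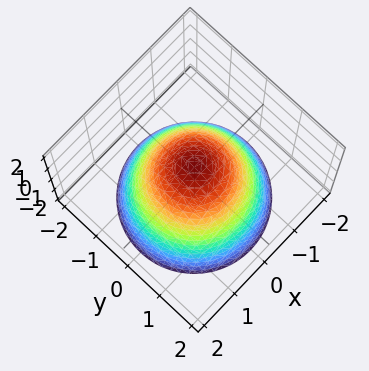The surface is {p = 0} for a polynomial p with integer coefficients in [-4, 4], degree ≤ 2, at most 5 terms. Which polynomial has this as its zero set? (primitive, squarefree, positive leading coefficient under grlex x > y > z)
x^2 + y^2 + z - 1

1. deg p = 2. A generic line meets the surface in up to 2 points.
2. Symmetries: rotational symmetry about the z-axis ⇒ p depends on x, y only through x² + y².
3. Against the integer gridlines: among the integer gridlines, it crosses the y-axis at y ∈ {-1, 1}; a circular section at z = 0 has radius exactly 1.
4. Assembling these constraints gives the stated polynomial. Check: (0, 0, 1) on the z-axis lies on the surface, and p(0, 0, 1) = 0. ✓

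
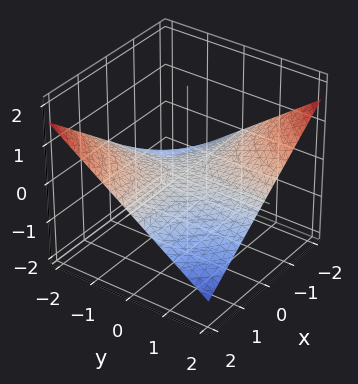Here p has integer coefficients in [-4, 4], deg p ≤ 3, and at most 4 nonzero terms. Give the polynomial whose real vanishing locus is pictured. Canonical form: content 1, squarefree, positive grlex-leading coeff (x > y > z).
1. deg p = 2. A saddle surface; a quadric.
2. Against the integer gridlines: one z-axis crossing is at z = 0; every point of the y-axis in the box is on the surface; the visible x-axis segment lies entirely on the surface.
3. Putting this together gives p.

x*y + 3*z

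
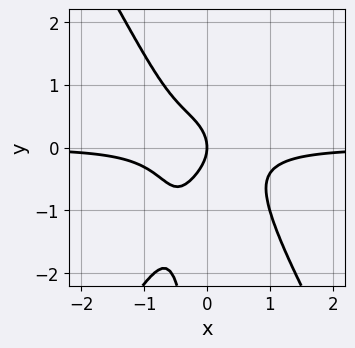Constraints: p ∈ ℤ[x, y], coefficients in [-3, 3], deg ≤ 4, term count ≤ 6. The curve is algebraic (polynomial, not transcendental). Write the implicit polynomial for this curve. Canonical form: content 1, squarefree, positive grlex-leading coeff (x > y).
3*x^3*y - x*y^3 + y^2 + x

First, deg p = 4. No degree-3 curve has this shape.
Then, checking where it meets the axes: it crosses the y-axis at the gridline y = 0; one x-axis crossing is at x = 0.
Finally, the integer polynomial consistent with all of this is the stated p.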